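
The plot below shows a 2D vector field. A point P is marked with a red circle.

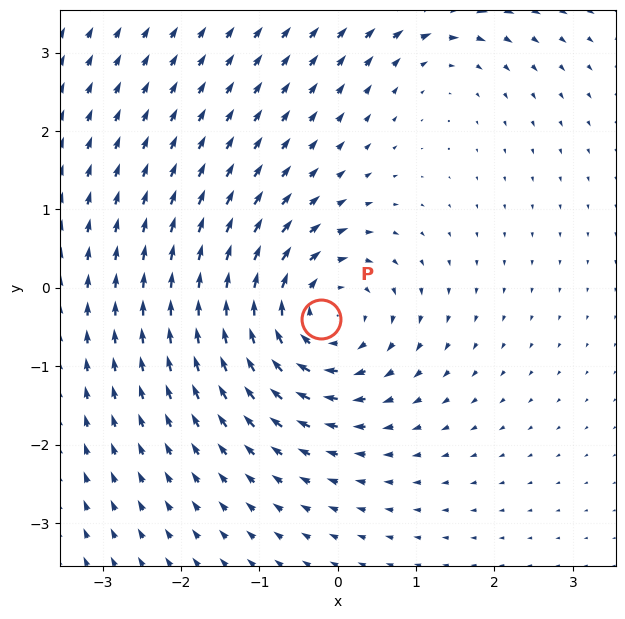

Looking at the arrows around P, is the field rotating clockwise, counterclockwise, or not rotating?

clockwise

Near P at (-0.2, -0.4) the arrows circulate clockwise. The curl (z-component) there is about -5; negative curl means clockwise rotation.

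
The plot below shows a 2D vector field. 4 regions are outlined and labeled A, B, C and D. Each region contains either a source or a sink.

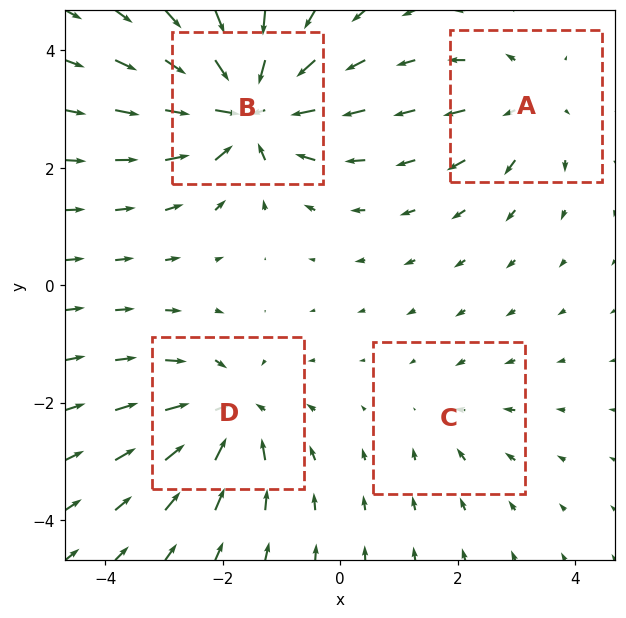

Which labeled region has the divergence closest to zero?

C

Divergence at each region's feature centre — A: about +4, B: about -8, C: about -2, D: about -6. Region C is closest to zero.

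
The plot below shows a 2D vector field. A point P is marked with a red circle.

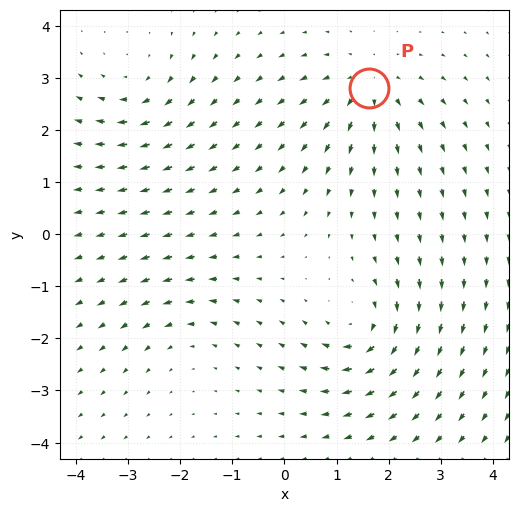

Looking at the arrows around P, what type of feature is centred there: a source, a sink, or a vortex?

At P (1.6, 2.8) the arrows spread outward. Divergence about +4, curl ≈0 — positive divergence with near-zero curl is a source.

source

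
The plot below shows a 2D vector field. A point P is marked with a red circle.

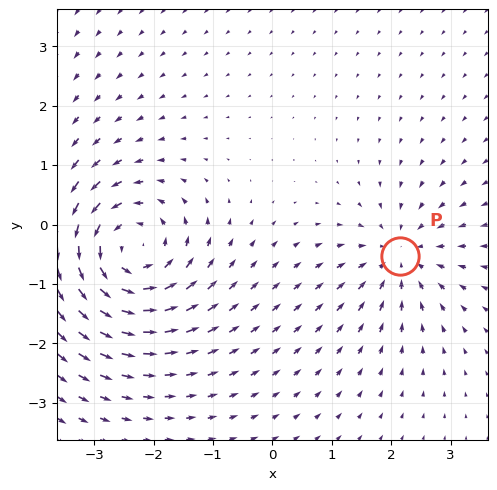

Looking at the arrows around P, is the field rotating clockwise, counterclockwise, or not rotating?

Near P at (2.1, -0.5) the arrows show no circulation. The curl there is ≈0.

not rotating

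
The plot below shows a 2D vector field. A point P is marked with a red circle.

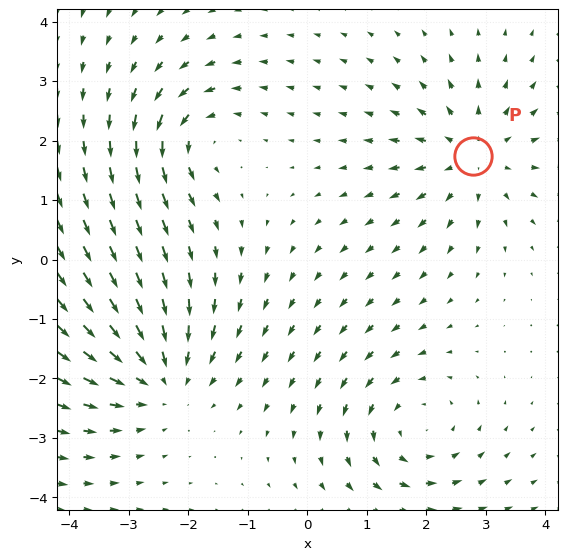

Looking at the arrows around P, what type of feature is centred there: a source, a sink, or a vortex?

source

At P (2.8, 1.7) the arrows spread outward. Divergence about +4, curl ≈0 — positive divergence with near-zero curl is a source.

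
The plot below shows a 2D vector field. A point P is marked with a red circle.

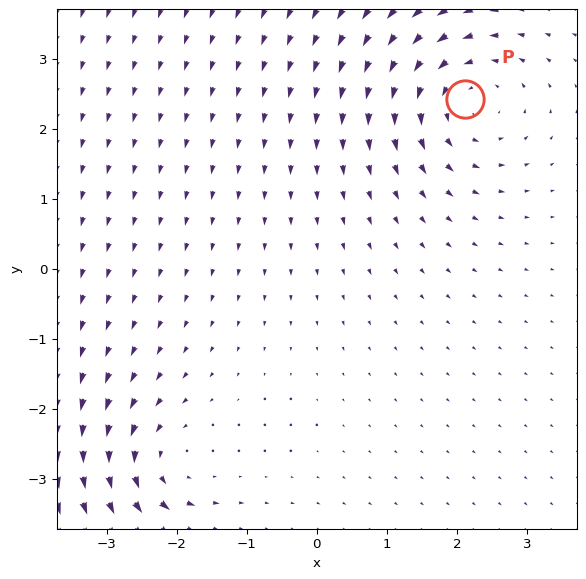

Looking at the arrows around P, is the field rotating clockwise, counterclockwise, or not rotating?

Near P at (2.1, 2.4) the arrows circulate counterclockwise. The curl (z-component) there is about +5; positive curl means counterclockwise rotation.

counterclockwise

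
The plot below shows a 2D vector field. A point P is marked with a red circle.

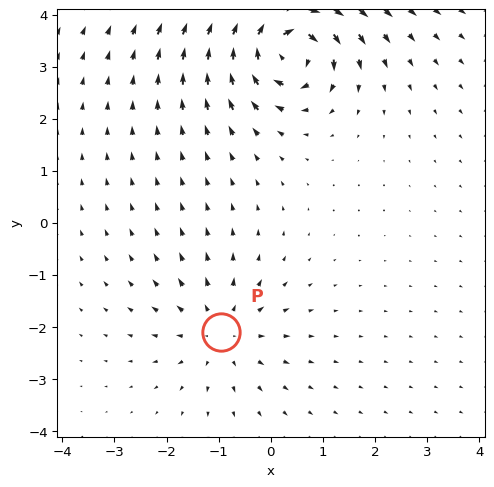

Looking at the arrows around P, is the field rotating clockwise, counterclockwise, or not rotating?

not rotating

Near P at (-1.0, -2.1) the arrows show no circulation. The curl there is ≈0.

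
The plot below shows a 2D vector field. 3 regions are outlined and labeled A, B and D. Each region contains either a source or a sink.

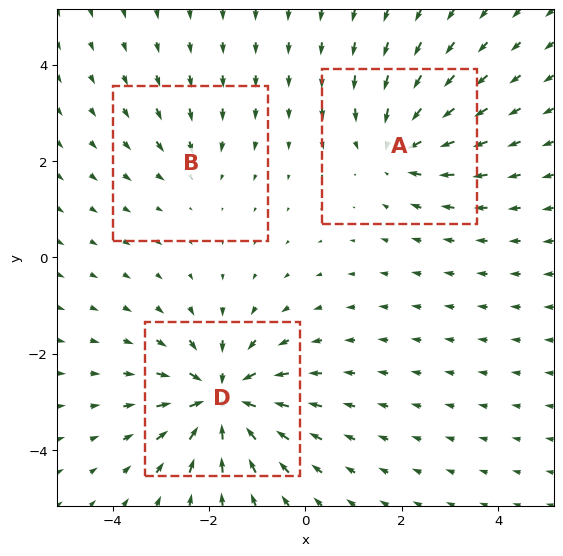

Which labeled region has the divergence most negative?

Divergence at each region's feature centre — A: about -4, B: about -2, D: about -6. Region D is most negative.

D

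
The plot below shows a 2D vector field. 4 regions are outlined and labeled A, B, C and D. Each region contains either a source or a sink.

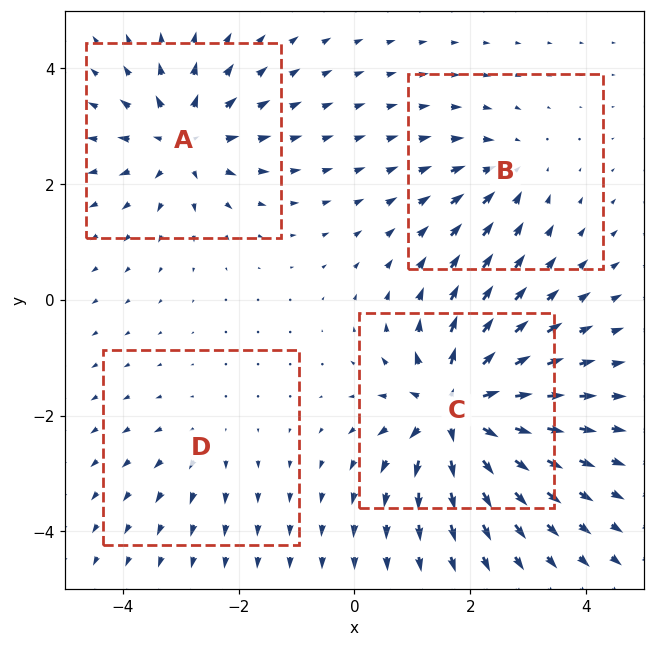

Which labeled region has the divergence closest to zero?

D

Divergence at each region's feature centre — A: about +6, B: about -4, C: about +9, D: about +2. Region D is closest to zero.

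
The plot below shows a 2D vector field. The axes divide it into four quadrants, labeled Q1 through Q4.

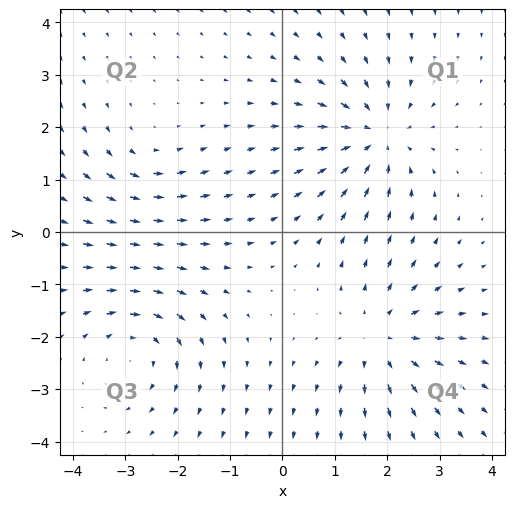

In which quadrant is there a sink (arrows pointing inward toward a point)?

Q1

The sink sits at approximately (1.8, 1.8), which lies in quadrant Q1. The divergence there is about -5, negative as expected for a sink.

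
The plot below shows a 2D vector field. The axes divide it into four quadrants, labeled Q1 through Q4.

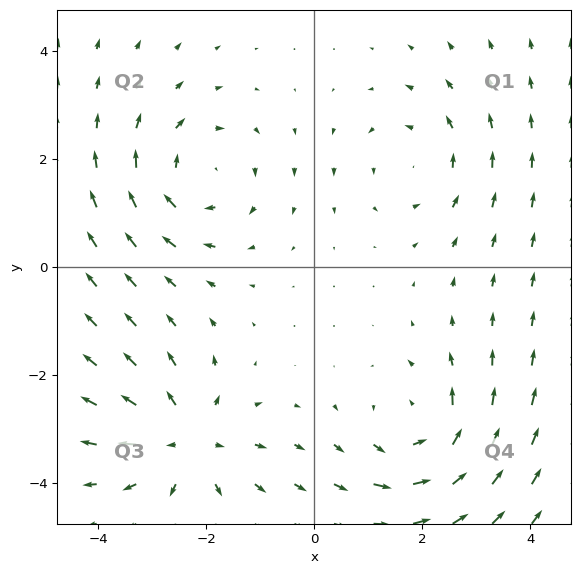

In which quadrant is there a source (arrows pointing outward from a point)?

The source sits at approximately (-2.4, -3.2), which lies in quadrant Q3. The divergence there is about +4, positive as expected for a source.

Q3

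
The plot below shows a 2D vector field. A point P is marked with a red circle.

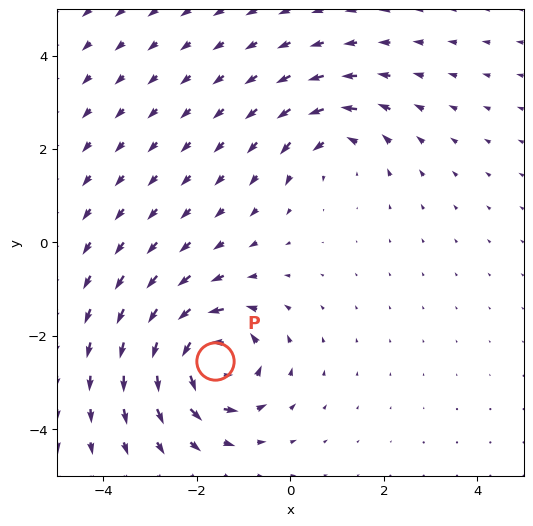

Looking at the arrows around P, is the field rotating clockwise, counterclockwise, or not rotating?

Near P at (-1.6, -2.5) the arrows circulate counterclockwise. The curl (z-component) there is about +7; positive curl means counterclockwise rotation.

counterclockwise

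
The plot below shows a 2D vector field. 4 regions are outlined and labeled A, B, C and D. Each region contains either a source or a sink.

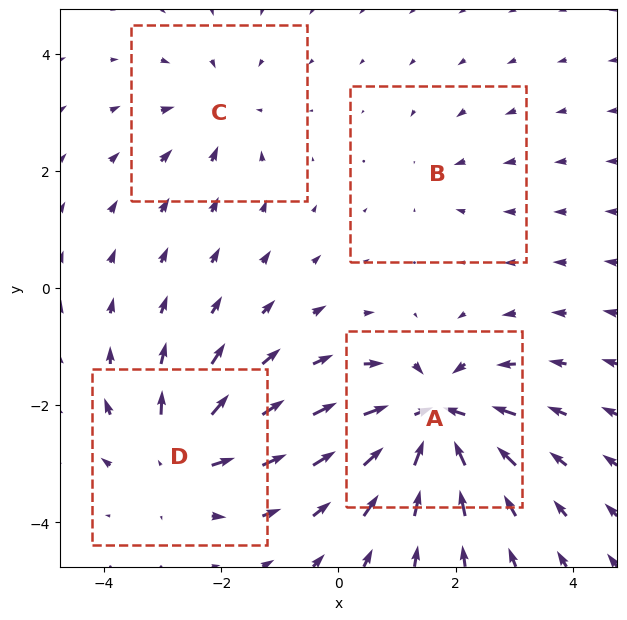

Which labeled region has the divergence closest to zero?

Divergence at each region's feature centre — A: about -9, B: about -2, C: about -4, D: about +6. Region B is closest to zero.

B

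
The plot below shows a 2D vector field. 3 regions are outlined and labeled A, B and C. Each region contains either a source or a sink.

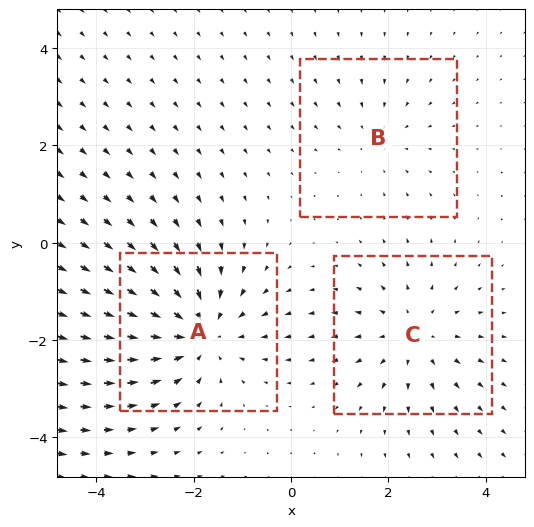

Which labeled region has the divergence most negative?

Divergence at each region's feature centre — A: about -4, B: about -2, C: about +3. Region A is most negative.

A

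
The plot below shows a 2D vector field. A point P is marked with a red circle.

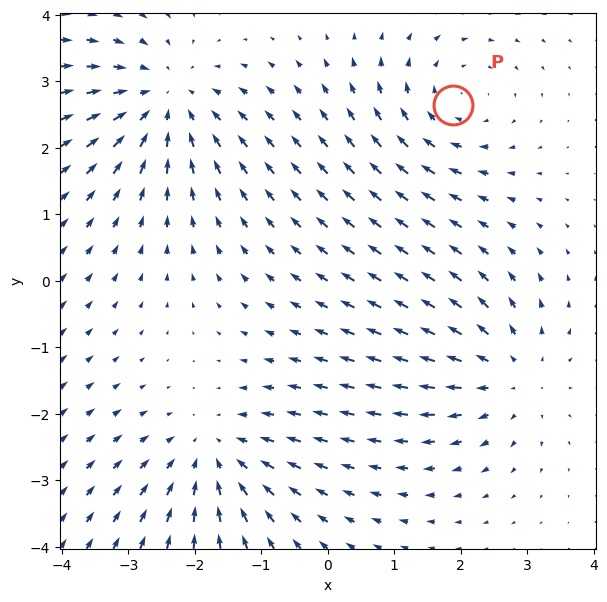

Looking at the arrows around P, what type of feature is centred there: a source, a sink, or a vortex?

vortex

At P (1.9, 2.6) the arrows circulate clockwise. Divergence ≈0, curl about -3 — near-zero divergence with nonzero curl is a vortex.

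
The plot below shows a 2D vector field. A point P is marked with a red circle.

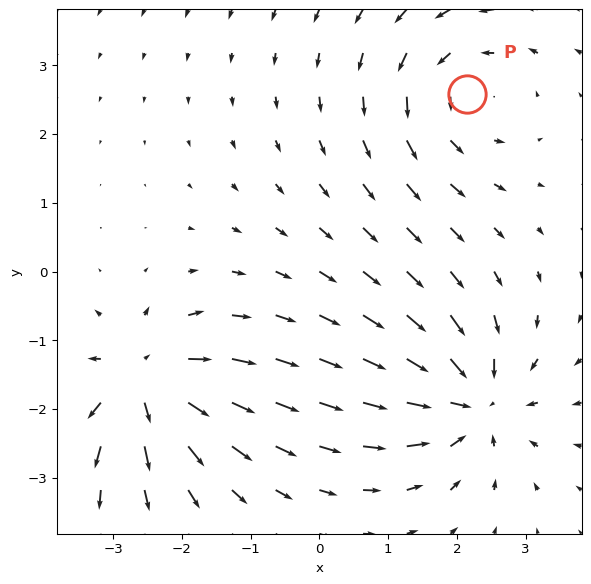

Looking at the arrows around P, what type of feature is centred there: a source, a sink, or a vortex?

vortex

At P (2.1, 2.6) the arrows circulate counterclockwise. Divergence ≈0, curl about +4 — near-zero divergence with nonzero curl is a vortex.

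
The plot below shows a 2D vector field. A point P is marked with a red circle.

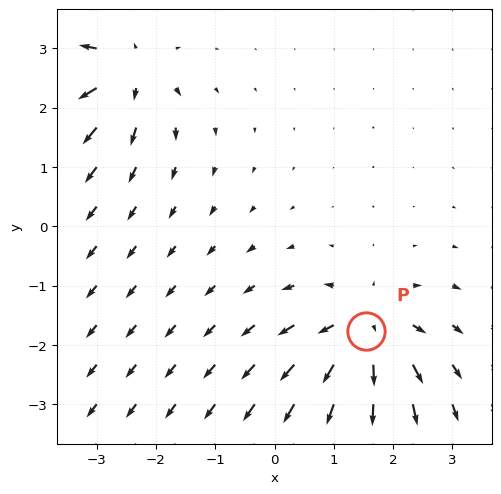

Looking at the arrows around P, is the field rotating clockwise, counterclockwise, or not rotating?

not rotating

Near P at (1.5, -1.8) the arrows show no circulation. The curl there is ≈0.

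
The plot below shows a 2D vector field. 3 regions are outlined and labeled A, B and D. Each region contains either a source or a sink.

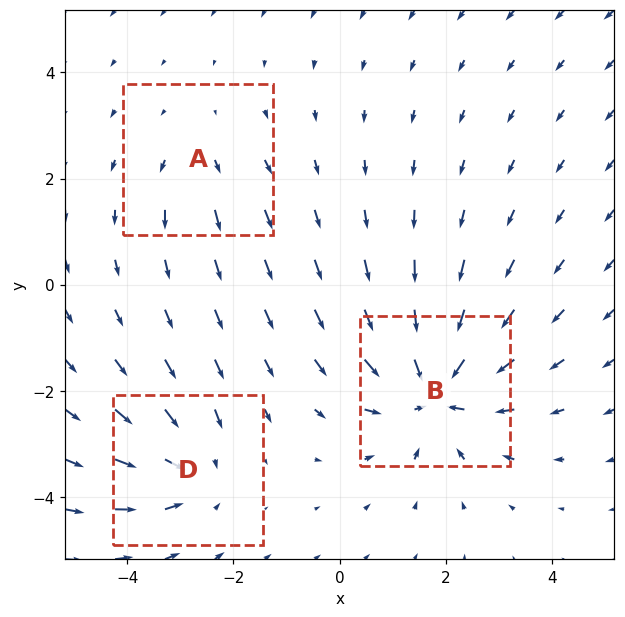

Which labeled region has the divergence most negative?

Divergence at each region's feature centre — A: about +2, B: about -5, D: about -3. Region B is most negative.

B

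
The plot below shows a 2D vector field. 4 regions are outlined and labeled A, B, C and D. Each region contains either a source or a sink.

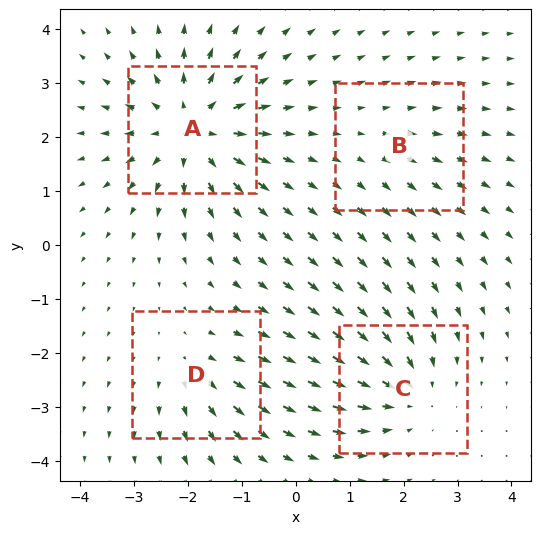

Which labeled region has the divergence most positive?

Divergence at each region's feature centre — A: about +6, B: about +2, C: about -4, D: about +3. Region A is most positive.

A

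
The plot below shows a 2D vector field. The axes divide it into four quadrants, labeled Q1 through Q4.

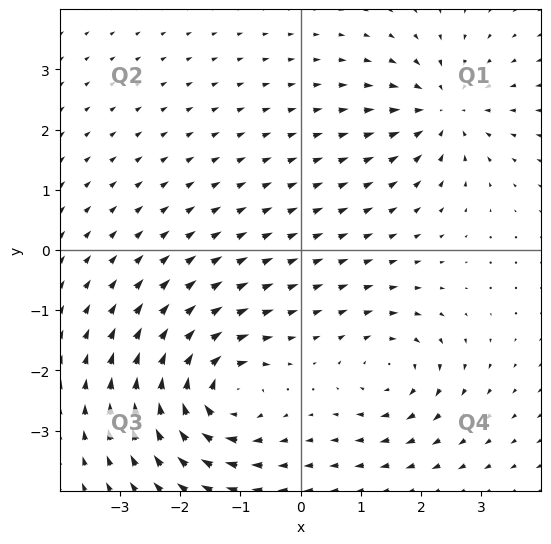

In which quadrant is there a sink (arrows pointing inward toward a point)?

The sink sits at approximately (2.4, 2.3), which lies in quadrant Q1. The divergence there is about -5, negative as expected for a sink.

Q1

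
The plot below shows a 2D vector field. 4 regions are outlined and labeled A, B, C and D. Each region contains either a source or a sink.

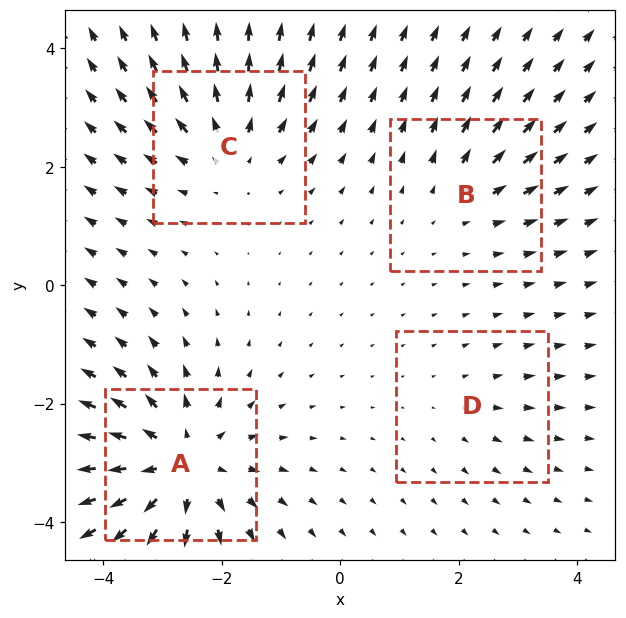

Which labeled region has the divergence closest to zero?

Divergence at each region's feature centre — A: about +6, B: about +3, C: about +4, D: about +2. Region D is closest to zero.

D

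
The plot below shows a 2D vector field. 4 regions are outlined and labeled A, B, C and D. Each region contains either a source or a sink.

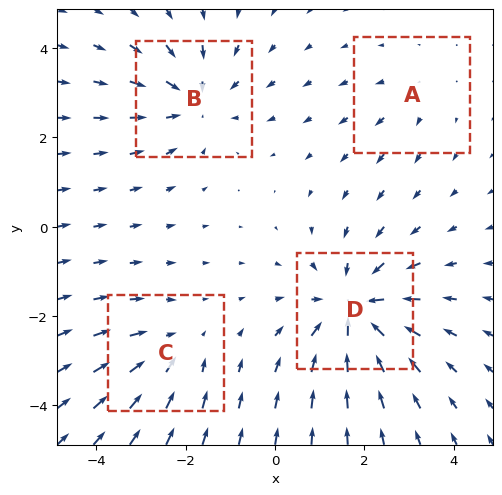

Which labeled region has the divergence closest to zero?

Divergence at each region's feature centre — A: about +2, B: about -4, C: about -3, D: about -6. Region A is closest to zero.

A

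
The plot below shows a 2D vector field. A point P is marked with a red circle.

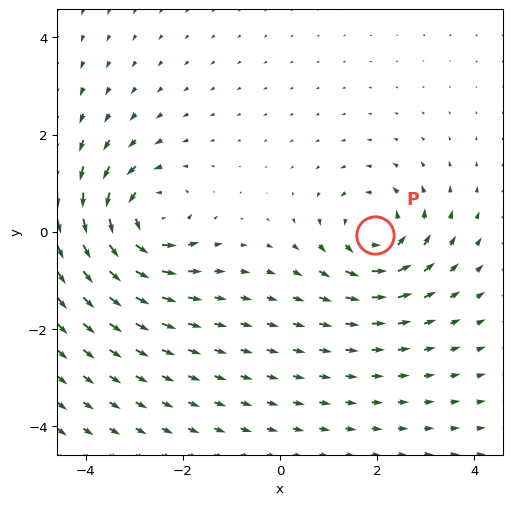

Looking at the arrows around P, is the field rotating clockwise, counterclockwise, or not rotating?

counterclockwise

Near P at (2.0, -0.1) the arrows circulate counterclockwise. The curl (z-component) there is about +4; positive curl means counterclockwise rotation.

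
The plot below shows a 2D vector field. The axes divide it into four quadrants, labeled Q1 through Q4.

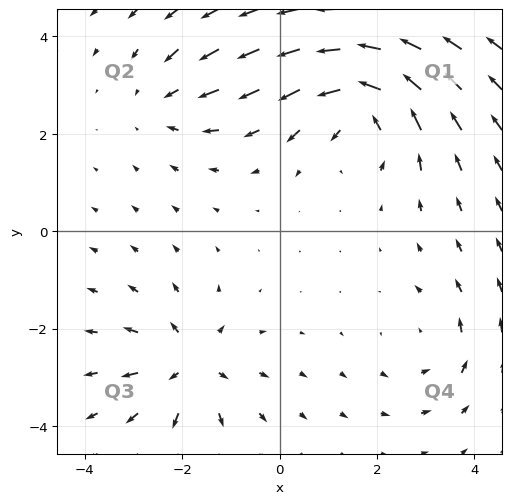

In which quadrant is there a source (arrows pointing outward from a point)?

Q3

The source sits at approximately (-1.8, -2.7), which lies in quadrant Q3. The divergence there is about +4, positive as expected for a source.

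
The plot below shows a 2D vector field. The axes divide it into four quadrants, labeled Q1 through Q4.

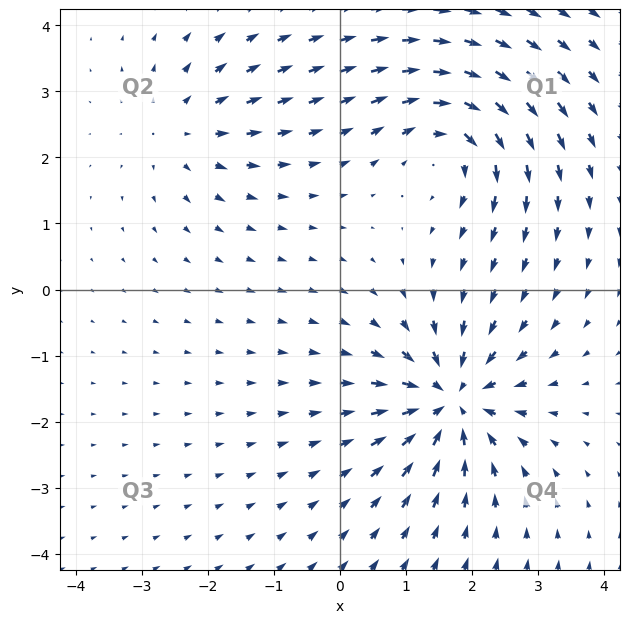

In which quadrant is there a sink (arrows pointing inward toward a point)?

The sink sits at approximately (1.7, -1.7), which lies in quadrant Q4. The divergence there is about -6, negative as expected for a sink.

Q4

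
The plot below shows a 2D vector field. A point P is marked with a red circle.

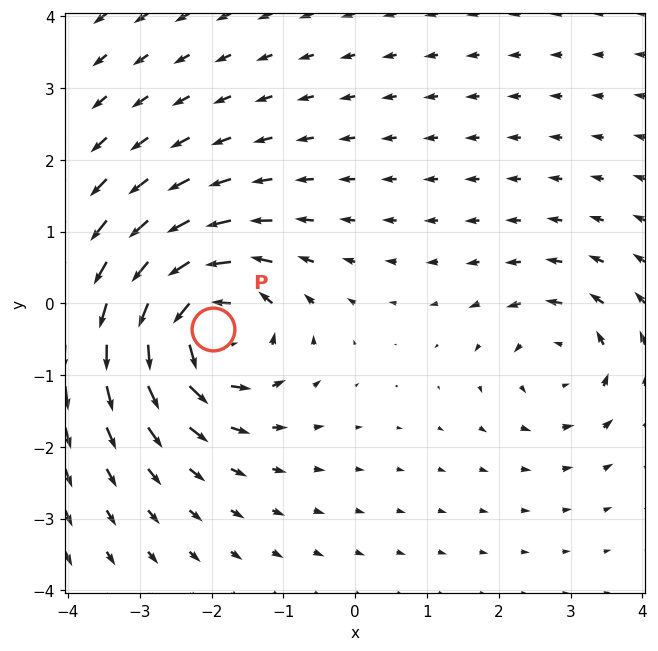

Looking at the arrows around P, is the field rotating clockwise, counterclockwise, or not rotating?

counterclockwise

Near P at (-2.0, -0.4) the arrows circulate counterclockwise. The curl (z-component) there is about +6; positive curl means counterclockwise rotation.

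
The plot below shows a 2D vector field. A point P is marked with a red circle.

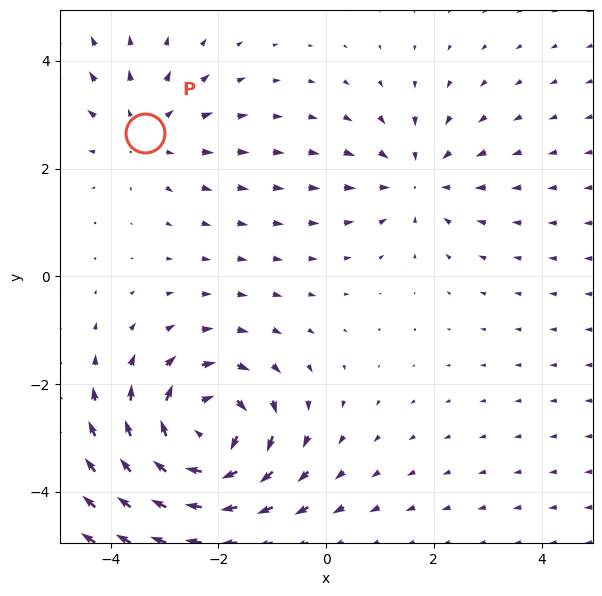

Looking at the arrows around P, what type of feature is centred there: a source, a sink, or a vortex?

source

At P (-3.4, 2.7) the arrows spread outward. Divergence about +2, curl ≈0 — positive divergence with near-zero curl is a source.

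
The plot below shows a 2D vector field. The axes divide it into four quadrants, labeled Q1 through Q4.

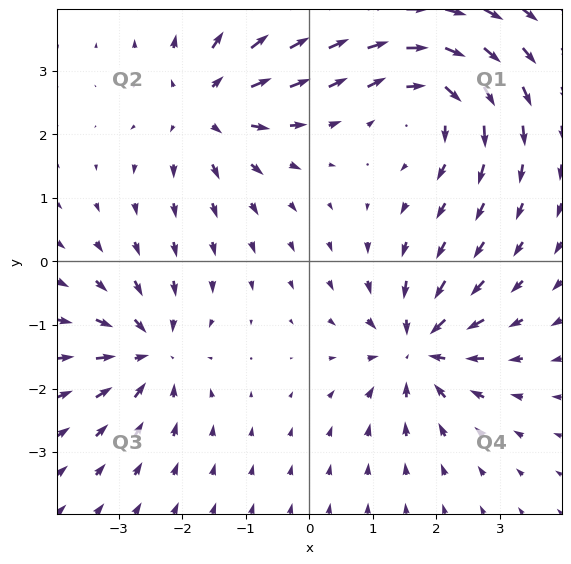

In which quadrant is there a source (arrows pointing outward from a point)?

The source sits at approximately (-1.6, 2.4), which lies in quadrant Q2. The divergence there is about +4, positive as expected for a source.

Q2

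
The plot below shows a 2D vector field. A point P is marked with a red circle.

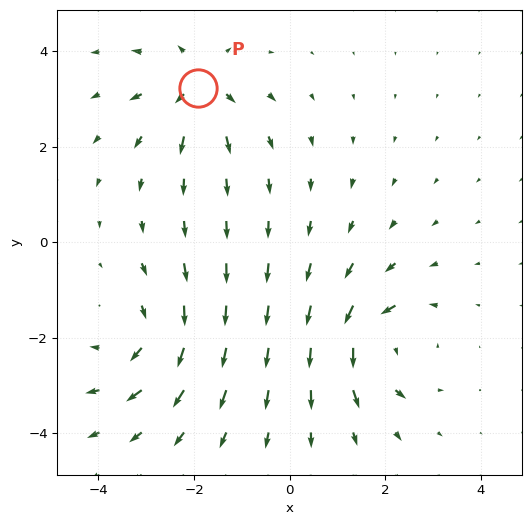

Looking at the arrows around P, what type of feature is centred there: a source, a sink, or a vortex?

At P (-1.9, 3.2) the arrows spread outward. Divergence about +5, curl ≈0 — positive divergence with near-zero curl is a source.

source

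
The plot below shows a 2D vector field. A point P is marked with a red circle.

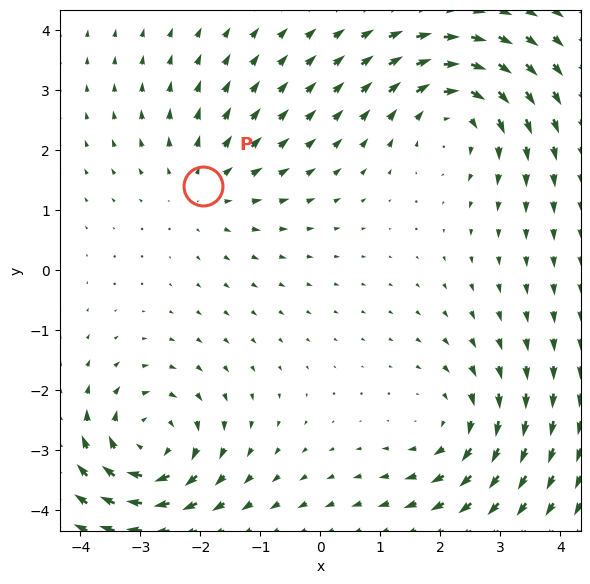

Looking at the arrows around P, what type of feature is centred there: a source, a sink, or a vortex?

source

At P (-2.0, 1.4) the arrows spread outward. Divergence about +3, curl ≈0 — positive divergence with near-zero curl is a source.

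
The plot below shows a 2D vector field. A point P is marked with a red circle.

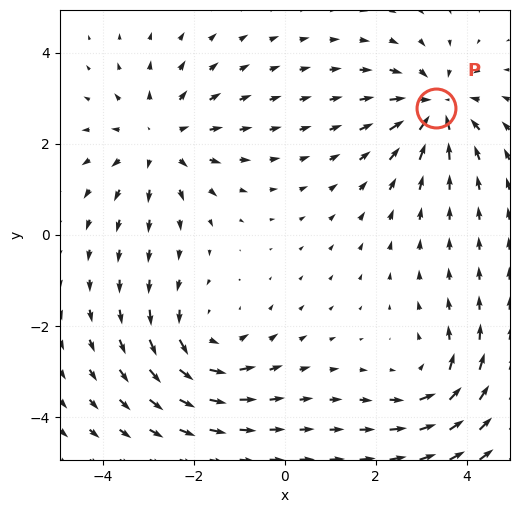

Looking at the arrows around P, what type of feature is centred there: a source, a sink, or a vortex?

sink

At P (3.3, 2.8) the arrows converge inward. Divergence about -6, curl ≈0 — negative divergence with near-zero curl is a sink.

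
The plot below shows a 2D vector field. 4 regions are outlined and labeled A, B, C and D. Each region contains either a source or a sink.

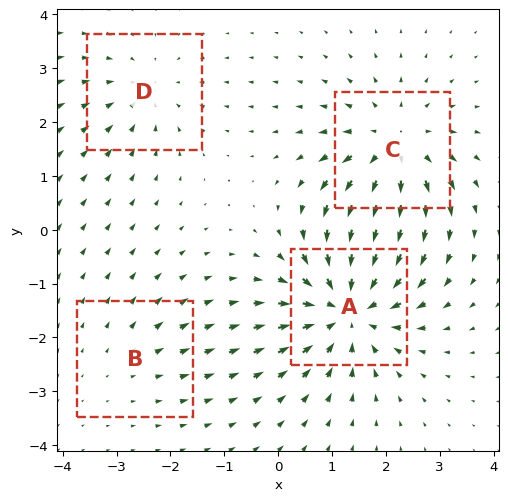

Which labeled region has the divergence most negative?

Divergence at each region's feature centre — A: about -6, B: about +2, C: about +5, D: about -3. Region A is most negative.

A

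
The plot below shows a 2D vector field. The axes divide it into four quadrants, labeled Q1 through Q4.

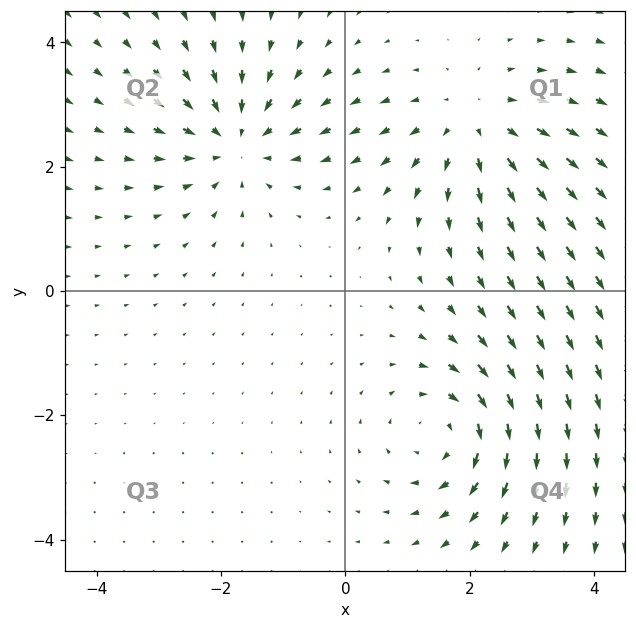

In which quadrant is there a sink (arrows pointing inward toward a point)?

The sink sits at approximately (-1.7, 2.4), which lies in quadrant Q2. The divergence there is about -5, negative as expected for a sink.

Q2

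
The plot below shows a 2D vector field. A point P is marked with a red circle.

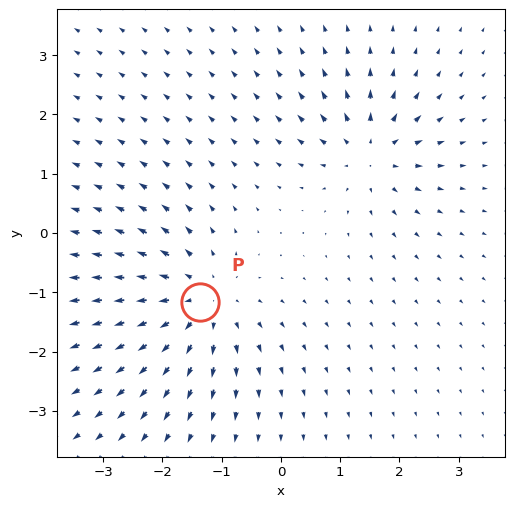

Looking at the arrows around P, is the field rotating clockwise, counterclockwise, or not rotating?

Near P at (-1.4, -1.2) the arrows show no circulation. The curl there is ≈0.

not rotating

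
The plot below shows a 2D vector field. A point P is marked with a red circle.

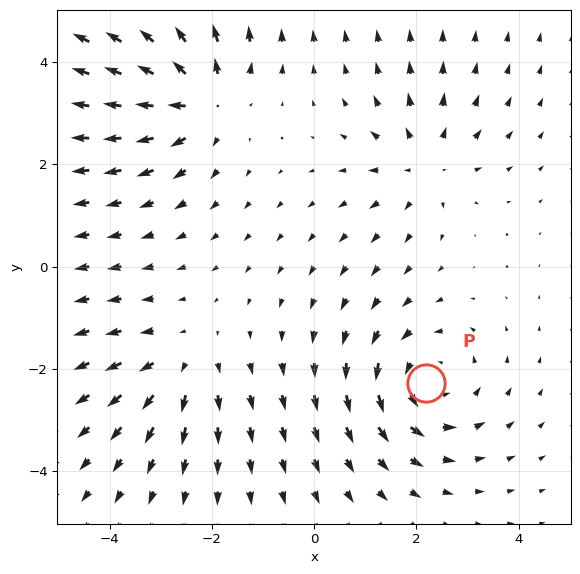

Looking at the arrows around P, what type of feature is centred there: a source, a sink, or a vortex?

At P (2.2, -2.3) the arrows circulate counterclockwise. Divergence ≈0, curl about +3 — near-zero divergence with nonzero curl is a vortex.

vortex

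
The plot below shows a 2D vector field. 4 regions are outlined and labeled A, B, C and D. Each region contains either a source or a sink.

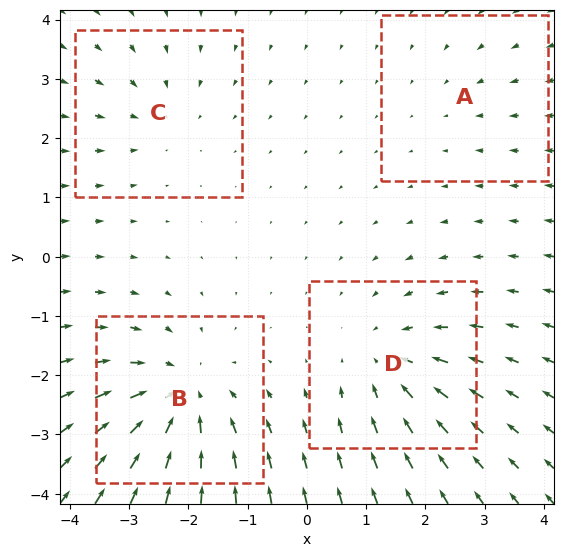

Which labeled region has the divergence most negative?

B

Divergence at each region's feature centre — A: about -2, B: about -6, C: about -3, D: about -5. Region B is most negative.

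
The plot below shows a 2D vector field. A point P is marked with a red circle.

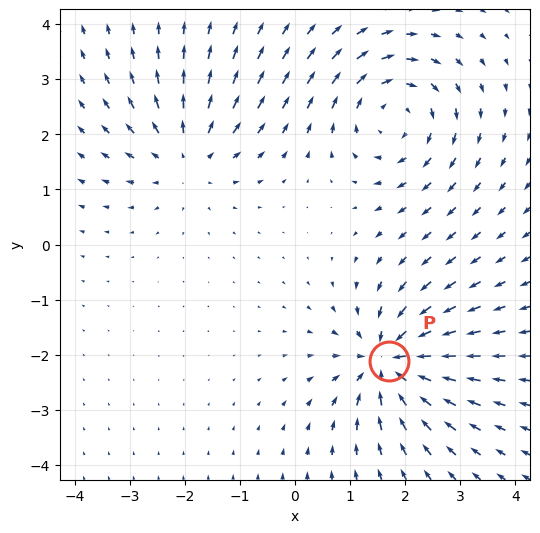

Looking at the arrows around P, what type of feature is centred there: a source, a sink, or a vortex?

sink

At P (1.7, -2.1) the arrows converge inward. Divergence about -5, curl ≈0 — negative divergence with near-zero curl is a sink.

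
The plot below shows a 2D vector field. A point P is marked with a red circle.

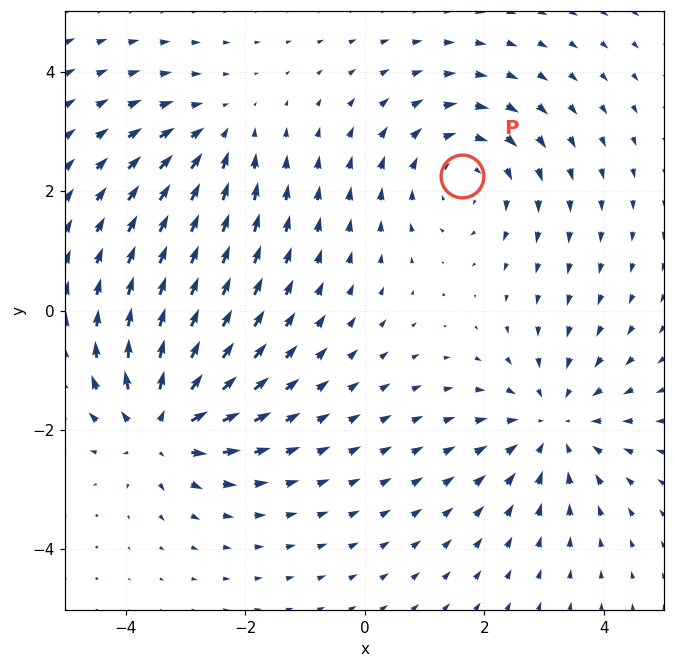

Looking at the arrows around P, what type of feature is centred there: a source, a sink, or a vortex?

vortex

At P (1.6, 2.3) the arrows circulate clockwise. Divergence ≈0, curl about -3 — near-zero divergence with nonzero curl is a vortex.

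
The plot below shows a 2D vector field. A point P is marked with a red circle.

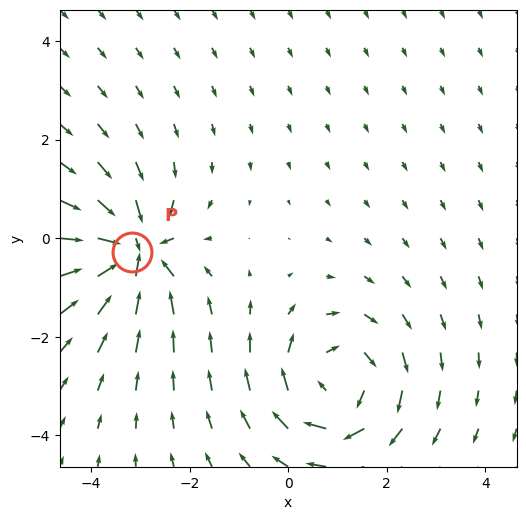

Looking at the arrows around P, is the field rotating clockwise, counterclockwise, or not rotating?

not rotating

Near P at (-3.2, -0.3) the arrows show no circulation. The curl there is ≈0.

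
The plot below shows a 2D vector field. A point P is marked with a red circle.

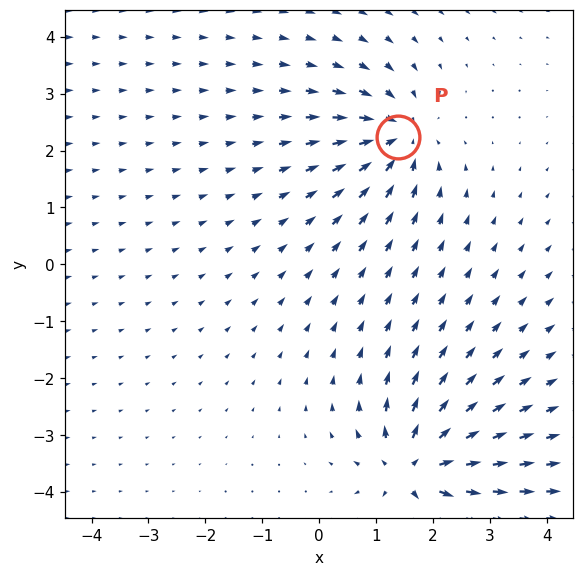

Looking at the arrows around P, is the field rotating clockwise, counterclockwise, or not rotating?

Near P at (1.4, 2.2) the arrows show no circulation. The curl there is ≈0.

not rotating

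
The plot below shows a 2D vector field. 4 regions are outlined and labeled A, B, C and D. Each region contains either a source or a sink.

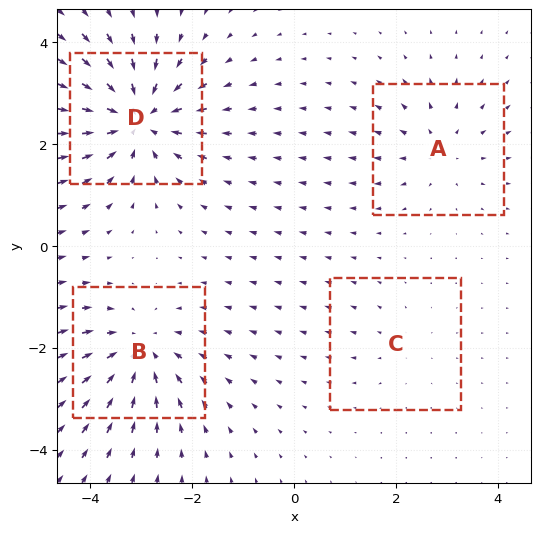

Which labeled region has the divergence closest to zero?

C

Divergence at each region's feature centre — A: about +3, B: about -5, C: about +2, D: about -7. Region C is closest to zero.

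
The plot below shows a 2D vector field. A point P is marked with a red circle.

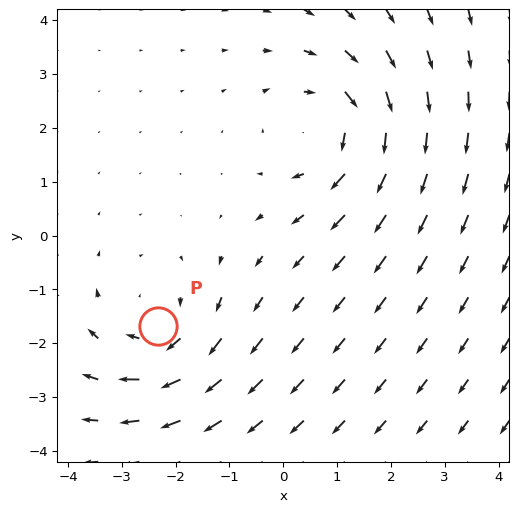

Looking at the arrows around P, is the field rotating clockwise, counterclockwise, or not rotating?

clockwise

Near P at (-2.3, -1.7) the arrows circulate clockwise. The curl (z-component) there is about -3; negative curl means clockwise rotation.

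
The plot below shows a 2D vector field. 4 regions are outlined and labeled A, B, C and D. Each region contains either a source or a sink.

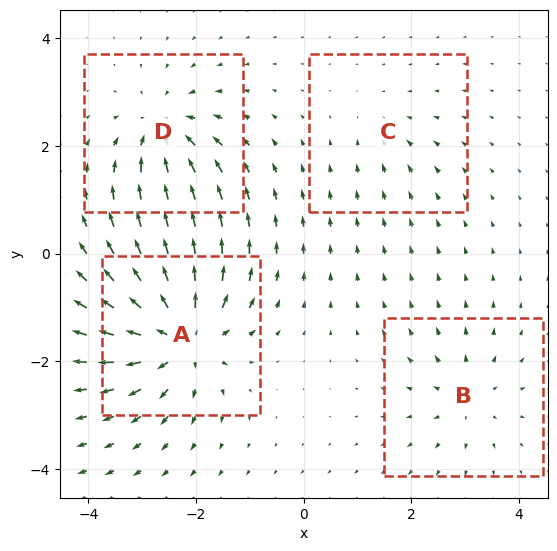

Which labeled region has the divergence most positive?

Divergence at each region's feature centre — A: about +9, B: about +4, C: about -2, D: about -6. Region A is most positive.

A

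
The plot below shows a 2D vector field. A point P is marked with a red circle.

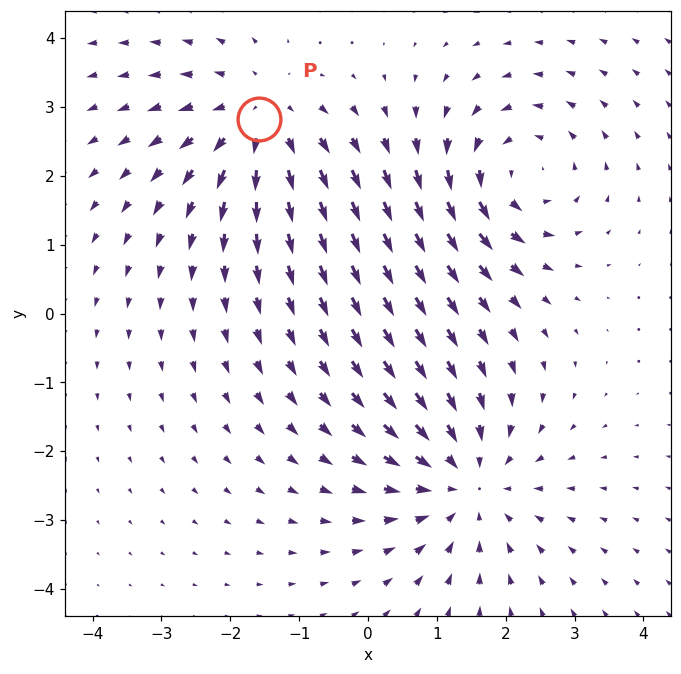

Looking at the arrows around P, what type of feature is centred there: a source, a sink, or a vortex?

At P (-1.6, 2.8) the arrows spread outward. Divergence about +3, curl ≈0 — positive divergence with near-zero curl is a source.

source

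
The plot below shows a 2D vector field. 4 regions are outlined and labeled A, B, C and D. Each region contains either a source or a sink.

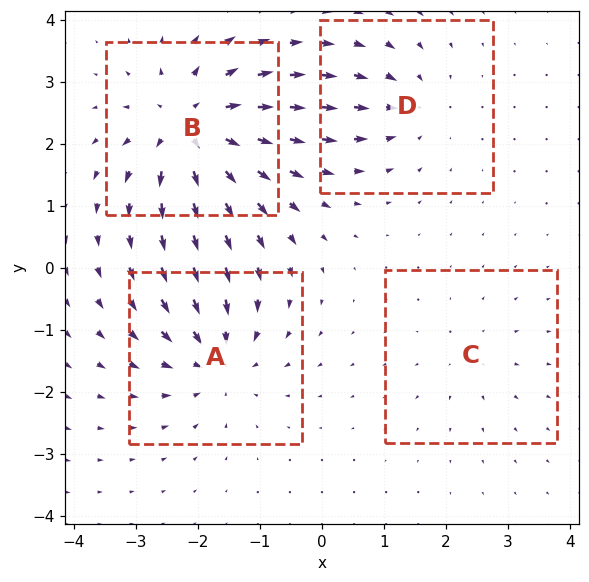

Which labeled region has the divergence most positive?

Divergence at each region's feature centre — A: about -5, B: about +7, C: about +2, D: about -4. Region B is most positive.

B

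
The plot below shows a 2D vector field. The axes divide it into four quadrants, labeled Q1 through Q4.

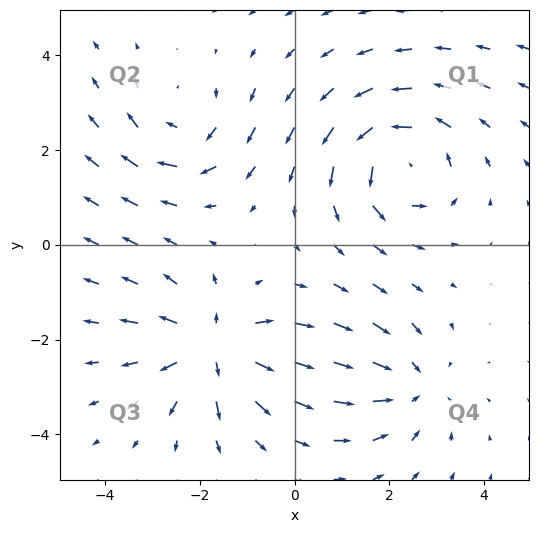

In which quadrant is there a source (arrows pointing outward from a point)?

Q3

The source sits at approximately (-1.7, -2.1), which lies in quadrant Q3. The divergence there is about +5, positive as expected for a source.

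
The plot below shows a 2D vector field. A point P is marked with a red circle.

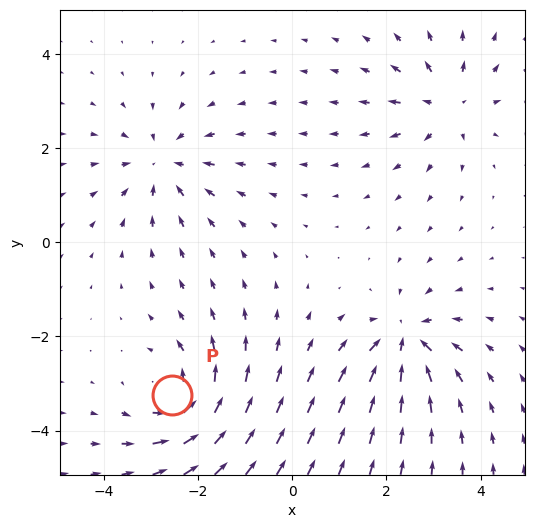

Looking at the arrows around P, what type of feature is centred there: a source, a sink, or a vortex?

At P (-2.5, -3.2) the arrows circulate counterclockwise. Divergence ≈0, curl about +6 — near-zero divergence with nonzero curl is a vortex.

vortex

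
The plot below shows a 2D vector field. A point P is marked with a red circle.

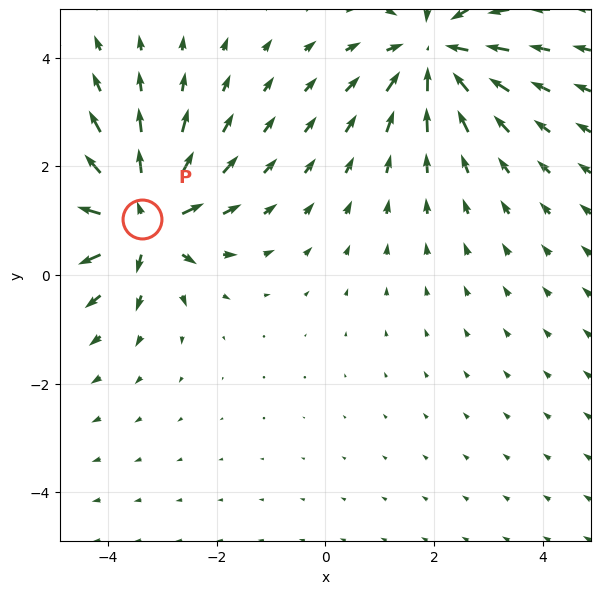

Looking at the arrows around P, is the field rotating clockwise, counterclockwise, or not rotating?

not rotating

Near P at (-3.4, 1.0) the arrows show no circulation. The curl there is ≈0.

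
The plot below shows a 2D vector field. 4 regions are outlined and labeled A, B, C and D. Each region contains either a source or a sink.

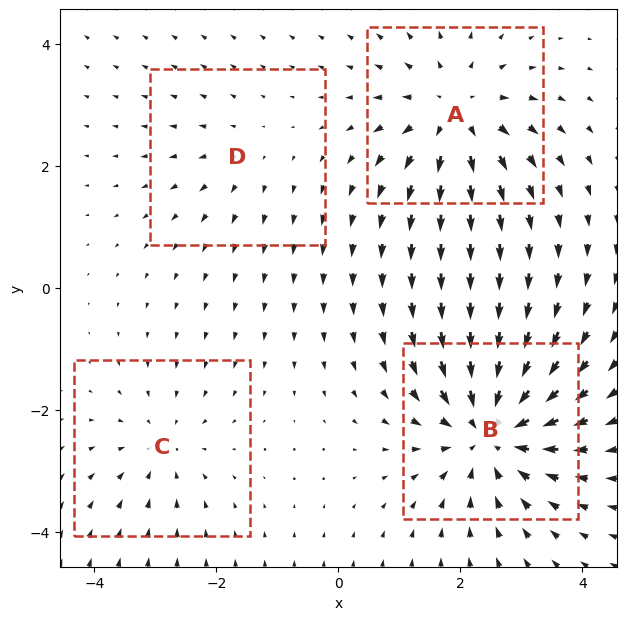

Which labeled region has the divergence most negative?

Divergence at each region's feature centre — A: about +5, B: about -7, C: about -3, D: about +2. Region B is most negative.

B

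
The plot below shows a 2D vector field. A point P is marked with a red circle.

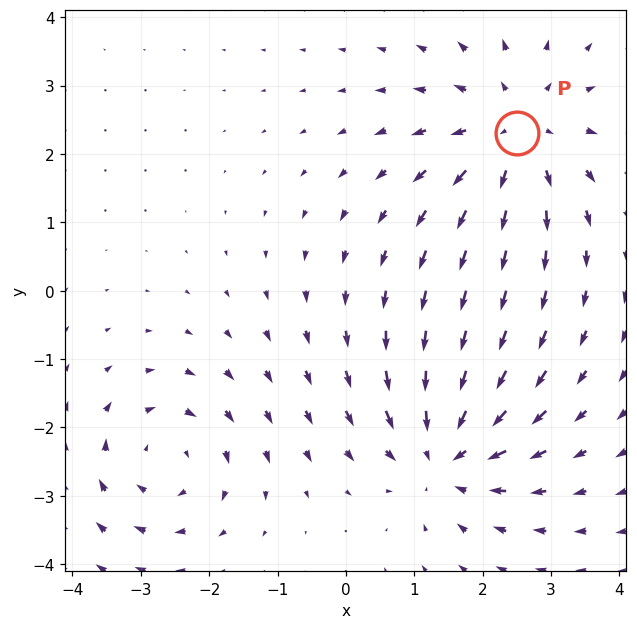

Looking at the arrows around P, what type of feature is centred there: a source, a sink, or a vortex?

At P (2.5, 2.3) the arrows spread outward. Divergence about +4, curl ≈0 — positive divergence with near-zero curl is a source.

source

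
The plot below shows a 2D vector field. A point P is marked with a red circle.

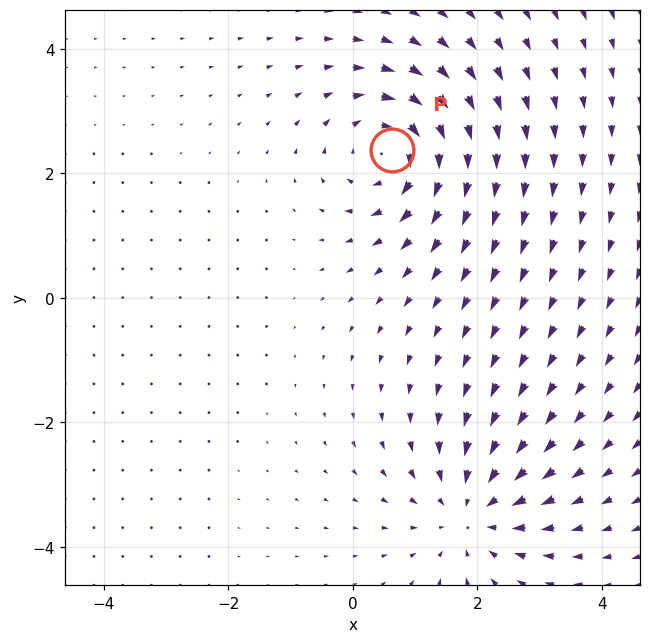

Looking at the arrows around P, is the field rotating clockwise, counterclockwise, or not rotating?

clockwise

Near P at (0.6, 2.4) the arrows circulate clockwise. The curl (z-component) there is about -6; negative curl means clockwise rotation.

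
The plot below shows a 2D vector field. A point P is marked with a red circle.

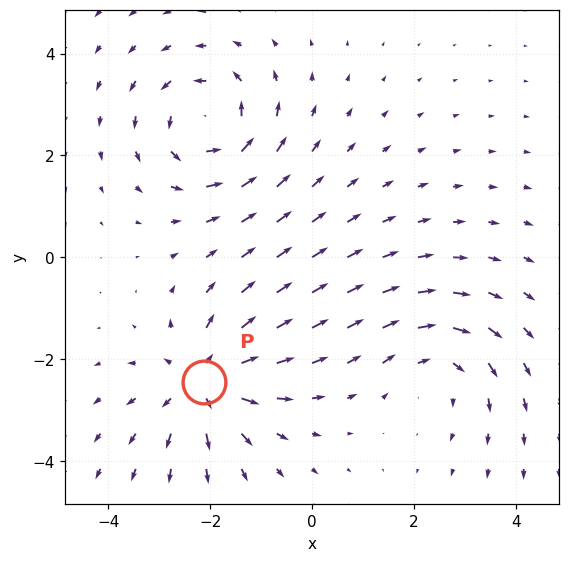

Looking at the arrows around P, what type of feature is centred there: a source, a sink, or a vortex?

At P (-2.1, -2.4) the arrows spread outward. Divergence about +4, curl ≈0 — positive divergence with near-zero curl is a source.

source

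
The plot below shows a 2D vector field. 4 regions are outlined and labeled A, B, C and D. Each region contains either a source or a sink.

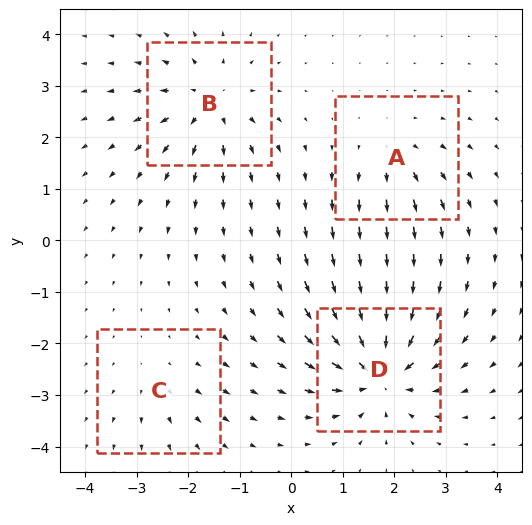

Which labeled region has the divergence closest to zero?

Divergence at each region's feature centre — A: about +3, B: about +5, C: about +2, D: about -7. Region C is closest to zero.

C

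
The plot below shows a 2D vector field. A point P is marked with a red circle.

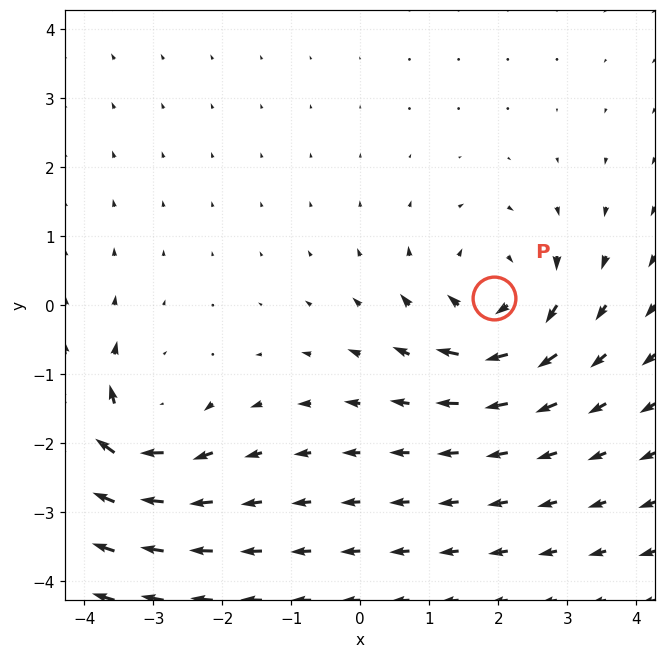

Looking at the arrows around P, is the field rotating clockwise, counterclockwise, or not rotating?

clockwise

Near P at (1.9, 0.1) the arrows circulate clockwise. The curl (z-component) there is about -4; negative curl means clockwise rotation.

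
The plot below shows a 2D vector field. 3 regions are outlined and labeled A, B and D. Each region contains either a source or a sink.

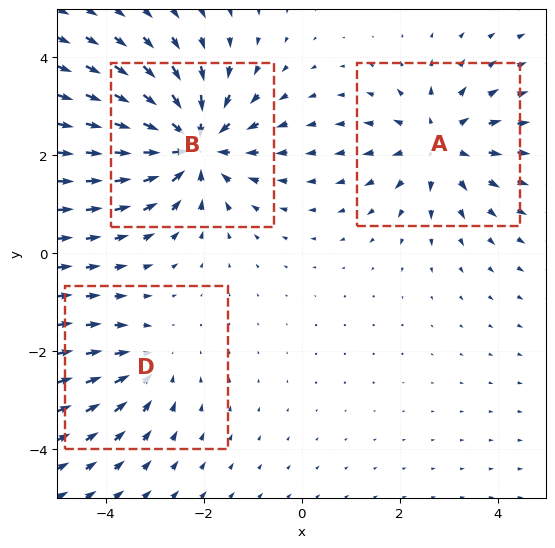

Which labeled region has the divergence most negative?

B

Divergence at each region's feature centre — A: about +3, B: about -5, D: about -2. Region B is most negative.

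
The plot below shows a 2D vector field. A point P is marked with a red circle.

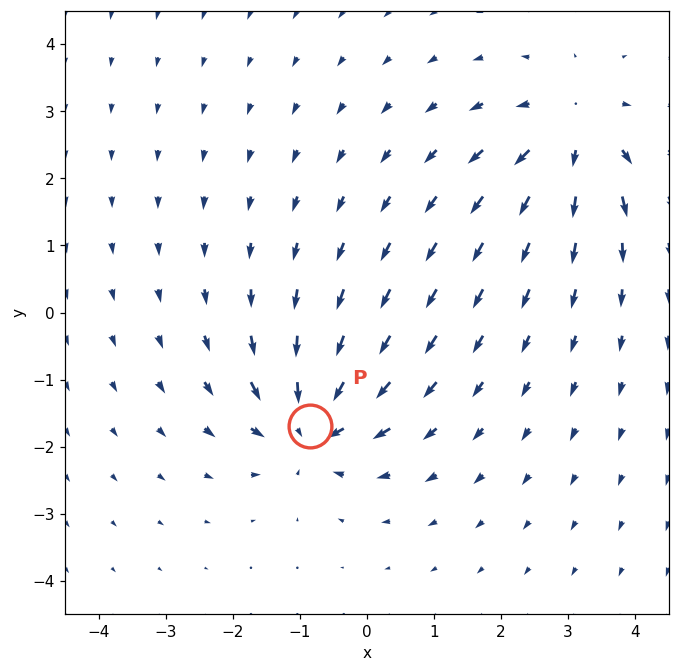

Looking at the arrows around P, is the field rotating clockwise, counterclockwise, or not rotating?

Near P at (-0.8, -1.7) the arrows show no circulation. The curl there is ≈0.

not rotating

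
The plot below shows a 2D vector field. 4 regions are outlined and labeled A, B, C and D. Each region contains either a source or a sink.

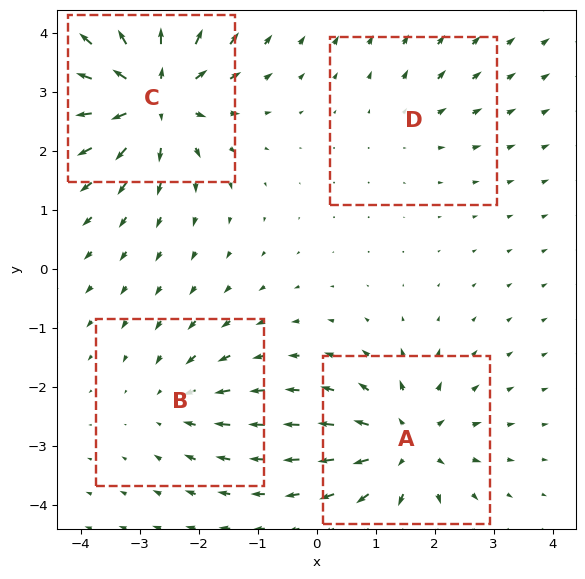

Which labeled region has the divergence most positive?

Divergence at each region's feature centre — A: about +6, B: about -3, C: about +8, D: about +2. Region C is most positive.

C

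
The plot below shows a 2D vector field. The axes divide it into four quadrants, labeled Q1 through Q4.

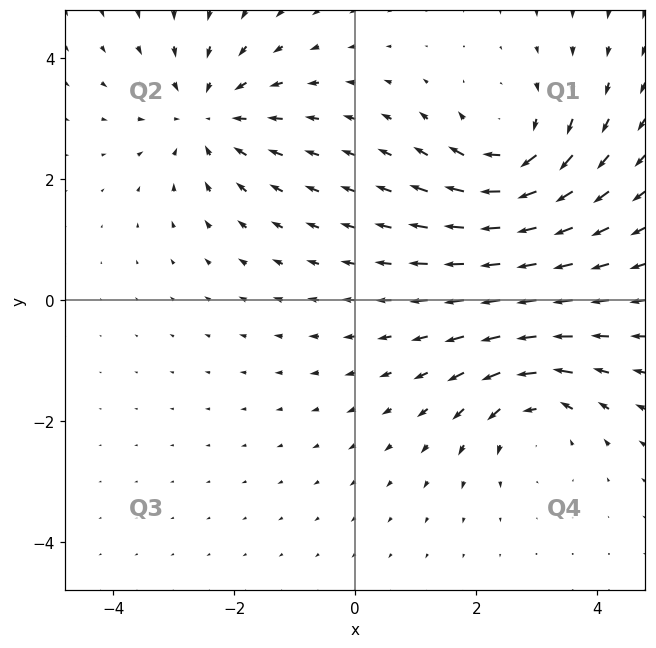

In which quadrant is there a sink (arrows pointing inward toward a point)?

Q2

The sink sits at approximately (-2.4, 3.0), which lies in quadrant Q2. The divergence there is about -4, negative as expected for a sink.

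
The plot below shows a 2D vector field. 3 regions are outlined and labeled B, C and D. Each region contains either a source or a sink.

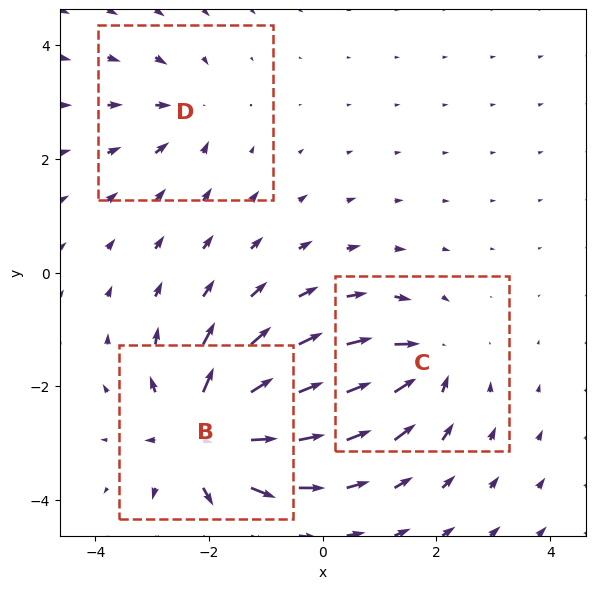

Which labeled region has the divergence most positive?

Divergence at each region's feature centre — B: about +6, C: about -4, D: about -2. Region B is most positive.

B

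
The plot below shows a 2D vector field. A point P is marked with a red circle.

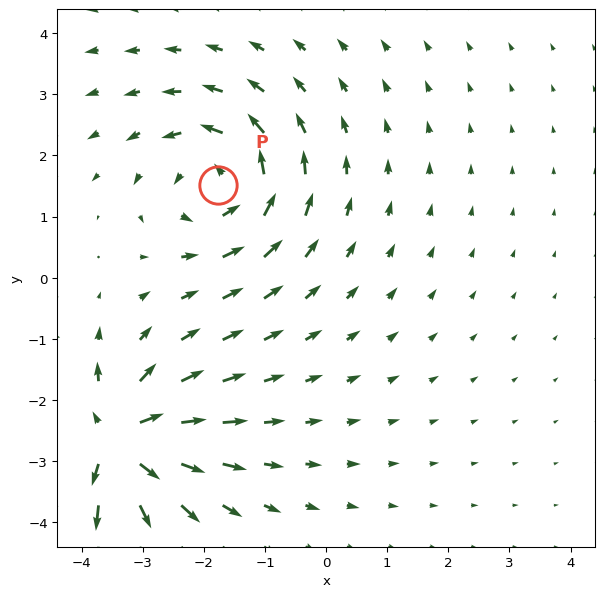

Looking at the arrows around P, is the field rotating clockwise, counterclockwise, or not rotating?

Near P at (-1.8, 1.5) the arrows circulate counterclockwise. The curl (z-component) there is about +3; positive curl means counterclockwise rotation.

counterclockwise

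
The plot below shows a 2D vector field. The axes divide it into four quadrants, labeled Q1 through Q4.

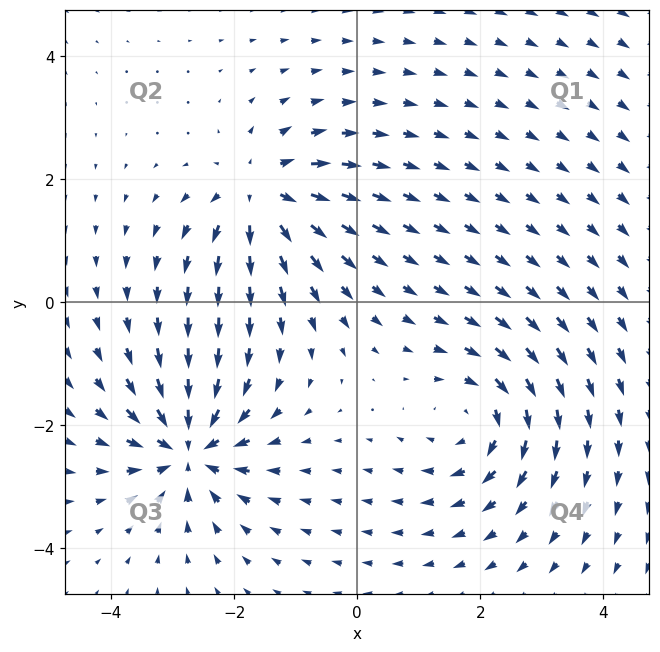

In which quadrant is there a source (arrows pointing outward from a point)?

The source sits at approximately (-1.6, 1.7), which lies in quadrant Q2. The divergence there is about +5, positive as expected for a source.

Q2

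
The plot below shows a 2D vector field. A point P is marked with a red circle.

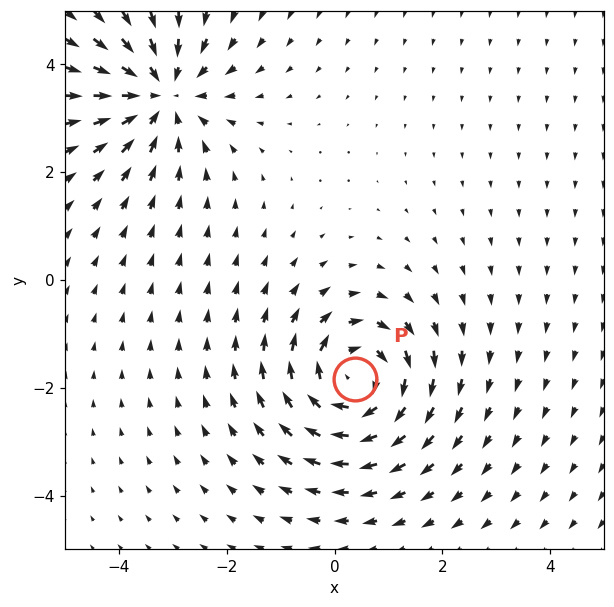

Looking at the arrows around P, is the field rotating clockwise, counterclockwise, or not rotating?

Near P at (0.4, -1.8) the arrows circulate clockwise. The curl (z-component) there is about -4; negative curl means clockwise rotation.

clockwise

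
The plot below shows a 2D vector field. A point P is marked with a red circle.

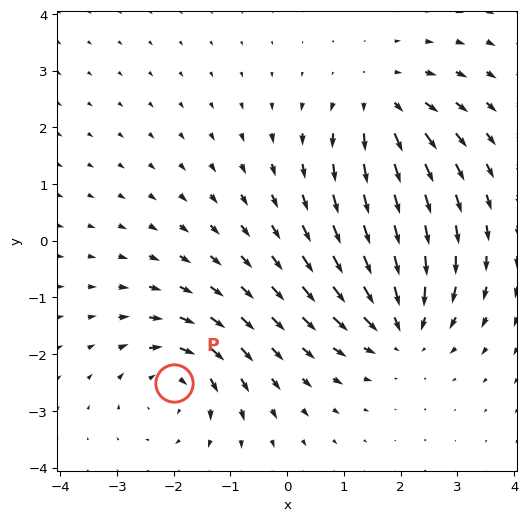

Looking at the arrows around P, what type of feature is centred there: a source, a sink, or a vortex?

At P (-2.0, -2.5) the arrows circulate clockwise. Divergence ≈0, curl about -5 — near-zero divergence with nonzero curl is a vortex.

vortex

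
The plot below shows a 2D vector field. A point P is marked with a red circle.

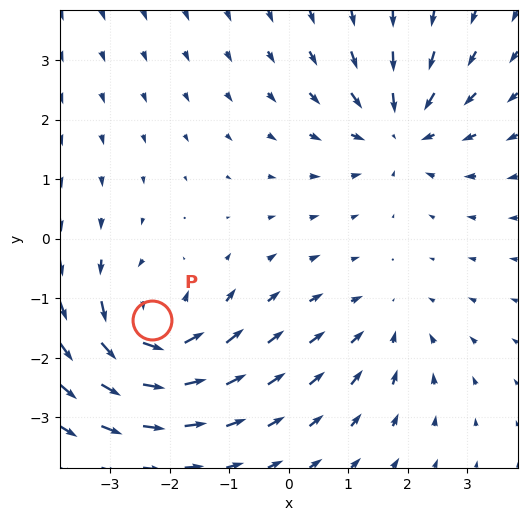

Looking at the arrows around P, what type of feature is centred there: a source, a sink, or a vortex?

vortex

At P (-2.3, -1.4) the arrows circulate counterclockwise. Divergence ≈0, curl about +7 — near-zero divergence with nonzero curl is a vortex.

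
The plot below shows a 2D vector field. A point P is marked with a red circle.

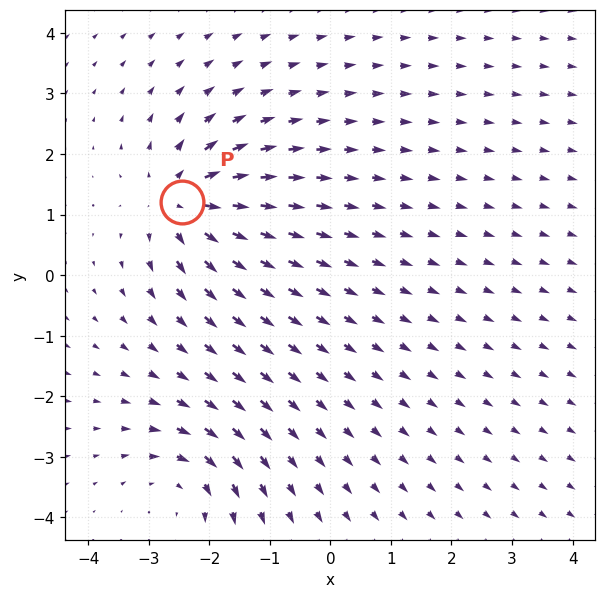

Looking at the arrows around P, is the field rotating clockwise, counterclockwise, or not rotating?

Near P at (-2.5, 1.2) the arrows show no circulation. The curl there is ≈0.

not rotating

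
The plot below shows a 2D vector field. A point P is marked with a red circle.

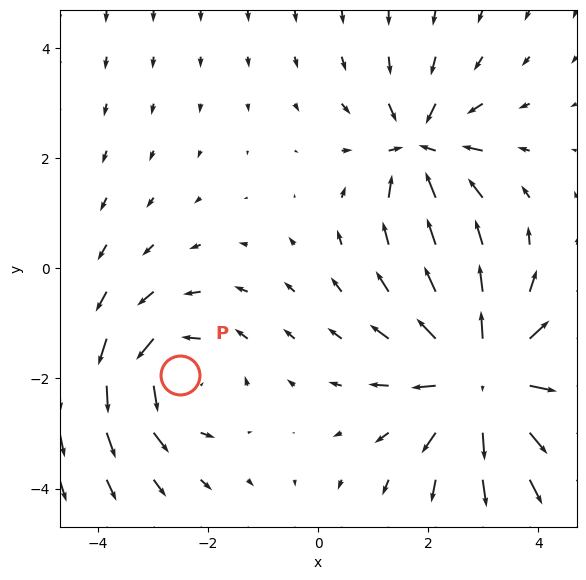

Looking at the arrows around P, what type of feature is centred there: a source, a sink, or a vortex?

vortex

At P (-2.5, -1.9) the arrows circulate counterclockwise. Divergence ≈0, curl about +3 — near-zero divergence with nonzero curl is a vortex.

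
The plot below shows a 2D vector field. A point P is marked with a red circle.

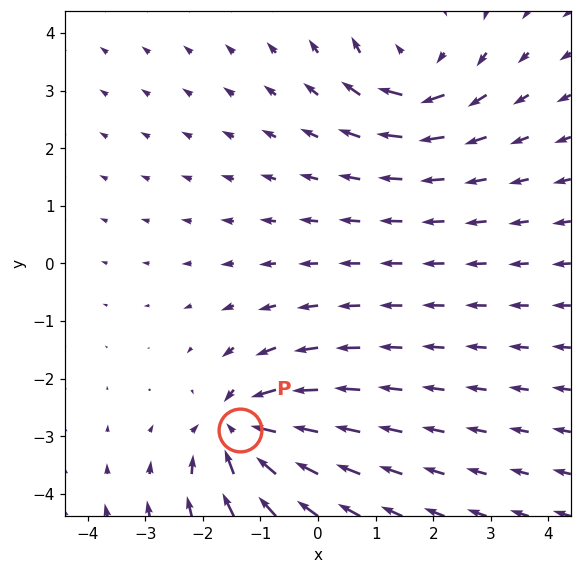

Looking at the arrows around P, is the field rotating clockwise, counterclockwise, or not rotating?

Near P at (-1.4, -2.9) the arrows show no circulation. The curl there is ≈0.

not rotating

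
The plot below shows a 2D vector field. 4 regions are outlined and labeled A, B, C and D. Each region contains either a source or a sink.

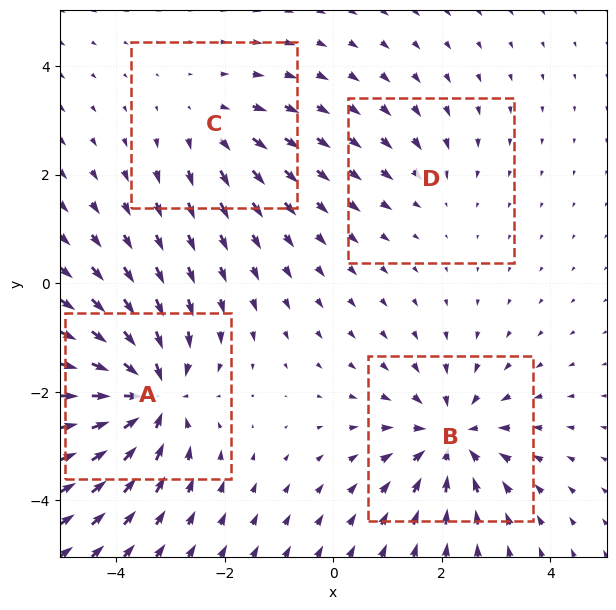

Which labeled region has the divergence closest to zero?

Divergence at each region's feature centre — A: about -7, B: about -5, C: about +3, D: about -2. Region D is closest to zero.

D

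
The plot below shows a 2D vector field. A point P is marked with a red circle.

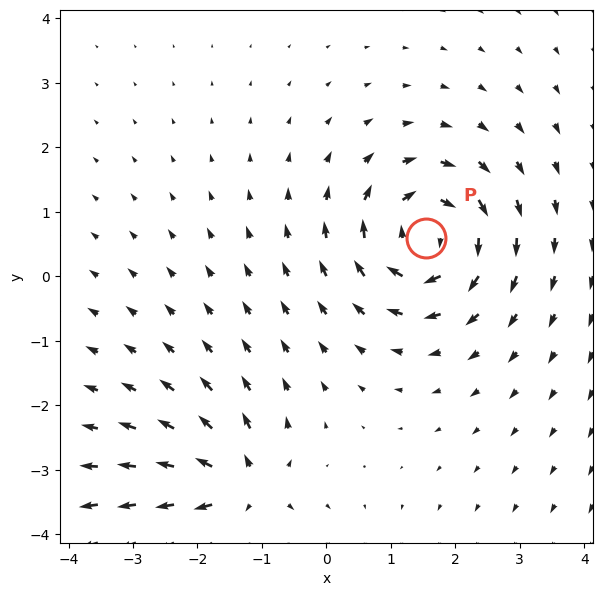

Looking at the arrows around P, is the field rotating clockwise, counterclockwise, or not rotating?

clockwise

Near P at (1.5, 0.6) the arrows circulate clockwise. The curl (z-component) there is about -5; negative curl means clockwise rotation.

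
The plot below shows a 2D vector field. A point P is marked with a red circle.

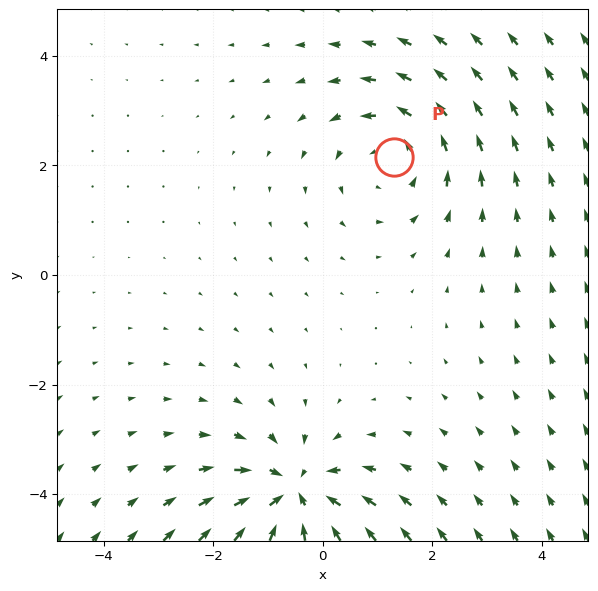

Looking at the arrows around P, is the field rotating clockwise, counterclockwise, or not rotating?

counterclockwise

Near P at (1.3, 2.2) the arrows circulate counterclockwise. The curl (z-component) there is about +3; positive curl means counterclockwise rotation.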